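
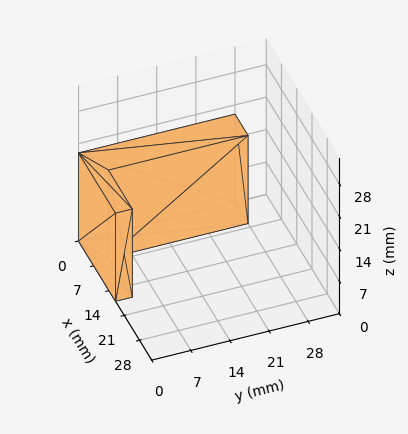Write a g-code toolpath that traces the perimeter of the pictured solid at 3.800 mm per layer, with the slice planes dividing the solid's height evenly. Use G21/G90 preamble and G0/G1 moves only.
Reading the render: the shape is an L-shaped prism: outer 17 × 28 mm, arm thicknesses ≈ 3 mm (horizontal) and 6 mm (vertical), extruded 19 mm in z (dimensions read to the nearest mm from the axis ticks). For the g-code, the solid's height is divided into equal slices at the stated Δz and each level perimeter traced with G1 moves after a G0 lift.

; perimeter-only toolpath
G21 ; units = mm
G90 ; absolute positioning
G28 ; home
; layer 1
G0 Z3.800
G0 X0.000 Y0.000
G1 X17.000 Y0.000
G1 X17.000 Y3.000
G1 X6.000 Y3.000
G1 X6.000 Y28.000
G1 X0.000 Y28.000
G1 X0.000 Y0.000
; layer 2
G0 Z7.600
G0 X0.000 Y0.000
G1 X17.000 Y0.000
G1 X17.000 Y3.000
G1 X6.000 Y3.000
G1 X6.000 Y28.000
G1 X0.000 Y28.000
G1 X0.000 Y0.000
; layer 3
G0 Z11.400
G0 X0.000 Y0.000
G1 X17.000 Y0.000
G1 X17.000 Y3.000
G1 X6.000 Y3.000
G1 X6.000 Y28.000
G1 X0.000 Y28.000
G1 X0.000 Y0.000
; layer 4
G0 Z15.200
G0 X0.000 Y0.000
G1 X17.000 Y0.000
G1 X17.000 Y3.000
G1 X6.000 Y3.000
G1 X6.000 Y28.000
G1 X0.000 Y28.000
G1 X0.000 Y0.000
; layer 5
G0 Z19.000
G0 X0.000 Y0.000
G1 X17.000 Y0.000
G1 X17.000 Y3.000
G1 X6.000 Y3.000
G1 X6.000 Y28.000
G1 X0.000 Y28.000
G1 X0.000 Y0.000
M2 ; end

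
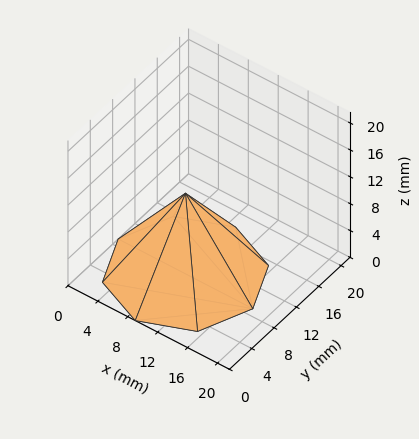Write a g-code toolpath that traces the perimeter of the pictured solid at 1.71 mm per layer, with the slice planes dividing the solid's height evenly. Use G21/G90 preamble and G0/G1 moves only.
Reading the render: the shape is a regular 8-sided pyramid, base circumscribed radius ≈ 9 mm, apex at z ≈ 12 mm (dimensions read to the nearest mm from the axis ticks). For the g-code, the solid's height is divided into equal slices at the stated Δz and each level perimeter traced with G1 moves after a G0 lift.

; perimeter-only toolpath
G21 ; units = mm
G90 ; absolute positioning
G28 ; home
; layer 1
G0 Z1.71
G0 X16.71 Y9.00
G1 X14.45 Y14.45
G1 X9.00 Y16.71
G1 X3.55 Y14.45
G1 X1.29 Y9.00
G1 X3.55 Y3.55
G1 X9.00 Y1.29
G1 X14.45 Y3.55
G1 X16.71 Y9.00
; layer 2
G0 Z3.43
G0 X15.43 Y9.00
G1 X13.54 Y13.54
G1 X9.00 Y15.43
G1 X4.46 Y13.54
G1 X2.57 Y9.00
G1 X4.46 Y4.46
G1 X9.00 Y2.57
G1 X13.54 Y4.46
G1 X15.43 Y9.00
; layer 3
G0 Z5.14
G0 X14.14 Y9.00
G1 X12.63 Y12.63
G1 X9.00 Y14.14
G1 X5.37 Y12.63
G1 X3.86 Y9.00
G1 X5.37 Y5.37
G1 X9.00 Y3.86
G1 X12.63 Y5.37
G1 X14.14 Y9.00
; layer 4
G0 Z6.86
G0 X12.86 Y9.00
G1 X11.73 Y11.73
G1 X9.00 Y12.86
G1 X6.27 Y11.73
G1 X5.14 Y9.00
G1 X6.27 Y6.27
G1 X9.00 Y5.14
G1 X11.73 Y6.27
G1 X12.86 Y9.00
; layer 5
G0 Z8.57
G0 X11.57 Y9.00
G1 X10.82 Y10.82
G1 X9.00 Y11.57
G1 X7.18 Y10.82
G1 X6.43 Y9.00
G1 X7.18 Y7.18
G1 X9.00 Y6.43
G1 X10.82 Y7.18
G1 X11.57 Y9.00
; layer 6
G0 Z10.29
G0 X10.29 Y9.00
G1 X9.91 Y9.91
G1 X9.00 Y10.29
G1 X8.09 Y9.91
G1 X7.71 Y9.00
G1 X8.09 Y8.09
G1 X9.00 Y7.71
G1 X9.91 Y8.09
G1 X10.29 Y9.00
M2 ; end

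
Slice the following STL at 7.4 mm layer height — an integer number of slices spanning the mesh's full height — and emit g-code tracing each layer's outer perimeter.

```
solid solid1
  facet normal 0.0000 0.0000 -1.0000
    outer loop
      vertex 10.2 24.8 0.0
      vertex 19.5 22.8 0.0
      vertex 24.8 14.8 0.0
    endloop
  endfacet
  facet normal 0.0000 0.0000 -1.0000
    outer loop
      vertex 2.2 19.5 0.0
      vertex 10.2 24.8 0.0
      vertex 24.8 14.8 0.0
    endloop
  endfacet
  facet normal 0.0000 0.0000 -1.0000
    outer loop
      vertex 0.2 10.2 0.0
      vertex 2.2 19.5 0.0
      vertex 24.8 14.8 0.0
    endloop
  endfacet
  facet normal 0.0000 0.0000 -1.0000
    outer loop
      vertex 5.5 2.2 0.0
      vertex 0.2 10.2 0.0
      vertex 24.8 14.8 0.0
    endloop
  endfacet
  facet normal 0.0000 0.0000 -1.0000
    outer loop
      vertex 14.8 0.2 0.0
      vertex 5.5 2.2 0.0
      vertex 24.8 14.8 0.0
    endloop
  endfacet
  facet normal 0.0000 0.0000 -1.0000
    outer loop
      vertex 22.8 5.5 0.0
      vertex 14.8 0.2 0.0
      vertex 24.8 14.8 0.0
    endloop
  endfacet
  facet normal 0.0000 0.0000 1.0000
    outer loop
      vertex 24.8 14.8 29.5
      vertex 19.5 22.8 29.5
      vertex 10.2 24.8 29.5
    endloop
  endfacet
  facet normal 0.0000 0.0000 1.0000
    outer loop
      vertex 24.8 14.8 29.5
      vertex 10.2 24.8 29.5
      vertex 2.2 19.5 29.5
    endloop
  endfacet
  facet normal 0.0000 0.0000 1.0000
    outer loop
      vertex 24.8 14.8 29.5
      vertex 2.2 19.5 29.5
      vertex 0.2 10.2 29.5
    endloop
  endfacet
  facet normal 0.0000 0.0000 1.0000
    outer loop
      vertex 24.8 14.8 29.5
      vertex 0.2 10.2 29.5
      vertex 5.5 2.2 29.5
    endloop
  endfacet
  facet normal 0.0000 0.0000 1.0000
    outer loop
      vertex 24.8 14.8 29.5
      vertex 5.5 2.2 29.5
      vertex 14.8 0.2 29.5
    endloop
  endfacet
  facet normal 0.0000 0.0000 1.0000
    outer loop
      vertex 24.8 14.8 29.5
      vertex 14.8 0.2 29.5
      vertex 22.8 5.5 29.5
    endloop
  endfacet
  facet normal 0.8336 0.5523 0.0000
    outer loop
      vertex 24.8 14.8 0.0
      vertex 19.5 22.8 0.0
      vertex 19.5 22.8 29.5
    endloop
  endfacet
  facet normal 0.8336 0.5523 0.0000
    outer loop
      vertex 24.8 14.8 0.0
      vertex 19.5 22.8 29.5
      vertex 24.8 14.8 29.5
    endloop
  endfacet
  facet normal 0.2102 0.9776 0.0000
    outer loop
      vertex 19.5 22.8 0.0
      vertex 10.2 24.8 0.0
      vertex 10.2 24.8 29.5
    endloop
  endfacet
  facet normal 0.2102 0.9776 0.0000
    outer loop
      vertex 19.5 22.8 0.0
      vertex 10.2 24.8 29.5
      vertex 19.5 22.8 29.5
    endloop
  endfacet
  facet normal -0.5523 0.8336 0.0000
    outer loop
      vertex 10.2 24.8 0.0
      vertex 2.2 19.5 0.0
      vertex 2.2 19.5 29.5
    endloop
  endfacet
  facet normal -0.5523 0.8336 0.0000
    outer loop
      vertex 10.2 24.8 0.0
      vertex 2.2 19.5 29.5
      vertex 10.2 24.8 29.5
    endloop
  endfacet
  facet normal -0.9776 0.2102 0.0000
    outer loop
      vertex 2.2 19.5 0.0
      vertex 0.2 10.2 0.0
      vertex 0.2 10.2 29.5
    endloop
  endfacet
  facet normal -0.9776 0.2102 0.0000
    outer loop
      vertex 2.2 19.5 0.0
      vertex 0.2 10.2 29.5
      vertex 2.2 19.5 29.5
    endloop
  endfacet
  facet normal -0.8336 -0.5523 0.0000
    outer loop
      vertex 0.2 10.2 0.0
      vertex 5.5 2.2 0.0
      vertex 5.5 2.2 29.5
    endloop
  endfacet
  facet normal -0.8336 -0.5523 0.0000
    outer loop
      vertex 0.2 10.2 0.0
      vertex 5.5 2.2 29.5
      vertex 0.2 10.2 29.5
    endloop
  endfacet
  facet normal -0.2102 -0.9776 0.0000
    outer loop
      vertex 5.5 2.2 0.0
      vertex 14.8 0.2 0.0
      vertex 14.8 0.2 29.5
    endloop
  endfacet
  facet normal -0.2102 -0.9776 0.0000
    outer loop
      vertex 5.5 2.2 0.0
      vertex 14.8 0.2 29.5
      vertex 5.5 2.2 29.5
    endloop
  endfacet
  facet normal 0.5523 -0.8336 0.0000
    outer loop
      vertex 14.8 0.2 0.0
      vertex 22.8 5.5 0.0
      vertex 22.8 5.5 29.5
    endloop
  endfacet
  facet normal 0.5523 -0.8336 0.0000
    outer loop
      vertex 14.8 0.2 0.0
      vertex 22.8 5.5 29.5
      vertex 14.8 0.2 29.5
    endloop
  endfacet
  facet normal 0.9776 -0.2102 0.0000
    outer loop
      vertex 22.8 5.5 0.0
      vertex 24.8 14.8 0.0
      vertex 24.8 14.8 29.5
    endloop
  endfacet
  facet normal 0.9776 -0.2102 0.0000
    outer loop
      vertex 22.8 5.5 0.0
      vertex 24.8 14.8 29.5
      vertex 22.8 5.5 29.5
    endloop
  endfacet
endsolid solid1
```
; perimeter-only toolpath
G21 ; units = mm
G90 ; absolute positioning
G28 ; home
; layer 1
G0 Z7.4
G0 X24.8 Y14.8
G1 X19.5 Y22.8
G1 X10.2 Y24.8
G1 X2.2 Y19.5
G1 X0.2 Y10.2
G1 X5.5 Y2.2
G1 X14.8 Y0.2
G1 X22.8 Y5.5
G1 X24.8 Y14.8
; layer 2
G0 Z14.8
G0 X24.8 Y14.8
G1 X19.5 Y22.8
G1 X10.2 Y24.8
G1 X2.2 Y19.5
G1 X0.2 Y10.2
G1 X5.5 Y2.2
G1 X14.8 Y0.2
G1 X22.8 Y5.5
G1 X24.8 Y14.8
; layer 3
G0 Z22.1
G0 X24.8 Y14.8
G1 X19.5 Y22.8
G1 X10.2 Y24.8
G1 X2.2 Y19.5
G1 X0.2 Y10.2
G1 X5.5 Y2.2
G1 X14.8 Y0.2
G1 X22.8 Y5.5
G1 X24.8 Y14.8
; layer 4
G0 Z29.5
G0 X24.8 Y14.8
G1 X19.5 Y22.8
G1 X10.2 Y24.8
G1 X2.2 Y19.5
G1 X0.2 Y10.2
G1 X5.5 Y2.2
G1 X14.8 Y0.2
G1 X22.8 Y5.5
G1 X24.8 Y14.8
M2 ; end

The solid is a regular 8-sided prism (a cylinder approximated with 8 flat sides), circumscribed radius ≈ 12.5 mm, height ≈ 29.5 mm. Slicing at Δz = 7.4 mm — 4 equal slices spanning the solid's height, so layer i sits at z = i·h/4 — gives 4 non-empty perimeters. Each is a 8-segment closed polygon; G0 lifts to the layer z and rapids to the start vertex, then G1 traces the edges.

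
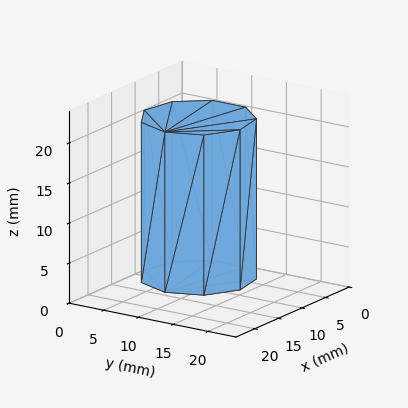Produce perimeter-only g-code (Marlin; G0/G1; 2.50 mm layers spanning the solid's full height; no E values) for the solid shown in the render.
Reading the render: the shape is a regular 9-sided prism (a cylinder approximated with 9 flat sides), circumscribed radius ≈ 7 mm, height ≈ 20 mm (dimensions read to the nearest mm from the axis ticks). For the g-code, the solid's height is divided into equal slices at the stated Δz and each level perimeter traced with G1 moves after a G0 lift.

; perimeter-only toolpath
G21 ; units = mm
G90 ; absolute positioning
G28 ; home
; layer 1
G0 Z2.50
G0 X14.00 Y7.00
G1 X12.36 Y11.50
G1 X8.22 Y13.89
G1 X3.50 Y13.06
G1 X0.42 Y9.39
G1 X0.42 Y4.61
G1 X3.50 Y0.94
G1 X8.22 Y0.11
G1 X12.36 Y2.50
G1 X14.00 Y7.00
; layer 2
G0 Z5.00
G0 X14.00 Y7.00
G1 X12.36 Y11.50
G1 X8.22 Y13.89
G1 X3.50 Y13.06
G1 X0.42 Y9.39
G1 X0.42 Y4.61
G1 X3.50 Y0.94
G1 X8.22 Y0.11
G1 X12.36 Y2.50
G1 X14.00 Y7.00
; layer 3
G0 Z7.50
G0 X14.00 Y7.00
G1 X12.36 Y11.50
G1 X8.22 Y13.89
G1 X3.50 Y13.06
G1 X0.42 Y9.39
G1 X0.42 Y4.61
G1 X3.50 Y0.94
G1 X8.22 Y0.11
G1 X12.36 Y2.50
G1 X14.00 Y7.00
; layer 4
G0 Z10.00
G0 X14.00 Y7.00
G1 X12.36 Y11.50
G1 X8.22 Y13.89
G1 X3.50 Y13.06
G1 X0.42 Y9.39
G1 X0.42 Y4.61
G1 X3.50 Y0.94
G1 X8.22 Y0.11
G1 X12.36 Y2.50
G1 X14.00 Y7.00
; layer 5
G0 Z12.50
G0 X14.00 Y7.00
G1 X12.36 Y11.50
G1 X8.22 Y13.89
G1 X3.50 Y13.06
G1 X0.42 Y9.39
G1 X0.42 Y4.61
G1 X3.50 Y0.94
G1 X8.22 Y0.11
G1 X12.36 Y2.50
G1 X14.00 Y7.00
; layer 6
G0 Z15.00
G0 X14.00 Y7.00
G1 X12.36 Y11.50
G1 X8.22 Y13.89
G1 X3.50 Y13.06
G1 X0.42 Y9.39
G1 X0.42 Y4.61
G1 X3.50 Y0.94
G1 X8.22 Y0.11
G1 X12.36 Y2.50
G1 X14.00 Y7.00
; layer 7
G0 Z17.50
G0 X14.00 Y7.00
G1 X12.36 Y11.50
G1 X8.22 Y13.89
G1 X3.50 Y13.06
G1 X0.42 Y9.39
G1 X0.42 Y4.61
G1 X3.50 Y0.94
G1 X8.22 Y0.11
G1 X12.36 Y2.50
G1 X14.00 Y7.00
; layer 8
G0 Z20.00
G0 X14.00 Y7.00
G1 X12.36 Y11.50
G1 X8.22 Y13.89
G1 X3.50 Y13.06
G1 X0.42 Y9.39
G1 X0.42 Y4.61
G1 X3.50 Y0.94
G1 X8.22 Y0.11
G1 X12.36 Y2.50
G1 X14.00 Y7.00
M2 ; end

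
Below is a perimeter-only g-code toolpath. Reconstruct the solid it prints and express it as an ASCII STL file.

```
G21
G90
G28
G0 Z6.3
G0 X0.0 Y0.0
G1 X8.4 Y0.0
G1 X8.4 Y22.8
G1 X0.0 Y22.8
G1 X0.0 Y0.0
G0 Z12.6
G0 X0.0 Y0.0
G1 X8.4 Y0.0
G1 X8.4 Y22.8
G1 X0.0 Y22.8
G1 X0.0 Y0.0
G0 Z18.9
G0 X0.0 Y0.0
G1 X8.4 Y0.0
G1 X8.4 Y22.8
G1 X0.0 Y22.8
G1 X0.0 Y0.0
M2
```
solid part
  facet normal 0.0000 0.0000 -1.0000
    outer loop
      vertex 8.4 22.8 0.0
      vertex 8.4 0.0 0.0
      vertex 0.0 0.0 0.0
    endloop
  endfacet
  facet normal 0.0000 0.0000 -1.0000
    outer loop
      vertex 0.0 22.8 0.0
      vertex 8.4 22.8 0.0
      vertex 0.0 0.0 0.0
    endloop
  endfacet
  facet normal 0.0000 0.0000 1.0000
    outer loop
      vertex 0.0 0.0 18.9
      vertex 8.4 0.0 18.9
      vertex 8.4 22.8 18.9
    endloop
  endfacet
  facet normal 0.0000 0.0000 1.0000
    outer loop
      vertex 0.0 0.0 18.9
      vertex 8.4 22.8 18.9
      vertex 0.0 22.8 18.9
    endloop
  endfacet
  facet normal 0.0000 -1.0000 0.0000
    outer loop
      vertex 0.0 0.0 0.0
      vertex 8.4 0.0 0.0
      vertex 8.4 0.0 18.9
    endloop
  endfacet
  facet normal 0.0000 -1.0000 0.0000
    outer loop
      vertex 0.0 0.0 0.0
      vertex 8.4 0.0 18.9
      vertex 0.0 0.0 18.9
    endloop
  endfacet
  facet normal 0.0000 1.0000 0.0000
    outer loop
      vertex 8.4 22.8 18.9
      vertex 8.4 22.8 0.0
      vertex 0.0 22.8 0.0
    endloop
  endfacet
  facet normal 0.0000 1.0000 0.0000
    outer loop
      vertex 0.0 22.8 18.9
      vertex 8.4 22.8 18.9
      vertex 0.0 22.8 0.0
    endloop
  endfacet
  facet normal -1.0000 0.0000 0.0000
    outer loop
      vertex 0.0 22.8 18.9
      vertex 0.0 22.8 0.0
      vertex 0.0 0.0 0.0
    endloop
  endfacet
  facet normal -1.0000 0.0000 0.0000
    outer loop
      vertex 0.0 0.0 18.9
      vertex 0.0 22.8 18.9
      vertex 0.0 0.0 0.0
    endloop
  endfacet
  facet normal 1.0000 0.0000 0.0000
    outer loop
      vertex 8.4 0.0 0.0
      vertex 8.4 22.8 0.0
      vertex 8.4 22.8 18.9
    endloop
  endfacet
  facet normal 1.0000 0.0000 0.0000
    outer loop
      vertex 8.4 0.0 0.0
      vertex 8.4 22.8 18.9
      vertex 8.4 0.0 18.9
    endloop
  endfacet
endsolid part

The G0 Z moves step by Δz≈6.3 mm. Every layer's G1 loop is the same polygon, so the solid is a straight extrusion of it from z=0 to z≈18.9. Closing with flat bottom and top caps and triangulating gives 12 facets — a rectangular box, roughly 8.4 × 22.8 mm footprint and 18.9 mm tall.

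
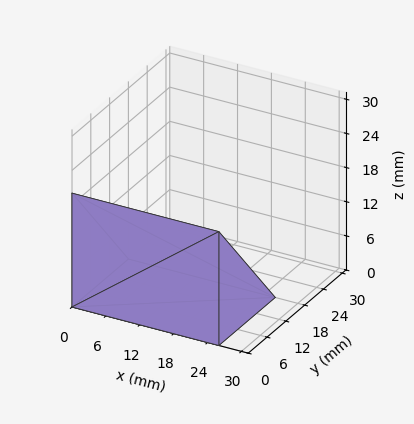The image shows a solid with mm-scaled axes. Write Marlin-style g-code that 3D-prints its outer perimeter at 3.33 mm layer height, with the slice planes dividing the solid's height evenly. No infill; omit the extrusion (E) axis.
Reading the render: the shape is a wedge (ramp): 26 × 18 mm base, rising to 20 mm along the y=0 edge and sloping linearly to z=0 at y=18 (dimensions read to the nearest mm from the axis ticks). For the g-code, the solid's height is divided into equal slices at the stated Δz and each level perimeter traced with G1 moves after a G0 lift.

; perimeter-only toolpath
G21 ; units = mm
G90 ; absolute positioning
G28 ; home
; layer 1
G0 Z3.33
G0 X0.00 Y0.00
G1 X26.00 Y0.00
G1 X26.00 Y15.00
G1 X0.00 Y15.00
G1 X0.00 Y0.00
; layer 2
G0 Z6.67
G0 X0.00 Y0.00
G1 X26.00 Y0.00
G1 X26.00 Y12.00
G1 X0.00 Y12.00
G1 X0.00 Y0.00
; layer 3
G0 Z10.00
G0 X0.00 Y0.00
G1 X26.00 Y0.00
G1 X26.00 Y9.00
G1 X0.00 Y9.00
G1 X0.00 Y0.00
; layer 4
G0 Z13.33
G0 X0.00 Y0.00
G1 X26.00 Y0.00
G1 X26.00 Y6.00
G1 X0.00 Y6.00
G1 X0.00 Y0.00
; layer 5
G0 Z16.67
G0 X0.00 Y0.00
G1 X26.00 Y0.00
G1 X26.00 Y3.00
G1 X0.00 Y3.00
G1 X0.00 Y0.00
M2 ; end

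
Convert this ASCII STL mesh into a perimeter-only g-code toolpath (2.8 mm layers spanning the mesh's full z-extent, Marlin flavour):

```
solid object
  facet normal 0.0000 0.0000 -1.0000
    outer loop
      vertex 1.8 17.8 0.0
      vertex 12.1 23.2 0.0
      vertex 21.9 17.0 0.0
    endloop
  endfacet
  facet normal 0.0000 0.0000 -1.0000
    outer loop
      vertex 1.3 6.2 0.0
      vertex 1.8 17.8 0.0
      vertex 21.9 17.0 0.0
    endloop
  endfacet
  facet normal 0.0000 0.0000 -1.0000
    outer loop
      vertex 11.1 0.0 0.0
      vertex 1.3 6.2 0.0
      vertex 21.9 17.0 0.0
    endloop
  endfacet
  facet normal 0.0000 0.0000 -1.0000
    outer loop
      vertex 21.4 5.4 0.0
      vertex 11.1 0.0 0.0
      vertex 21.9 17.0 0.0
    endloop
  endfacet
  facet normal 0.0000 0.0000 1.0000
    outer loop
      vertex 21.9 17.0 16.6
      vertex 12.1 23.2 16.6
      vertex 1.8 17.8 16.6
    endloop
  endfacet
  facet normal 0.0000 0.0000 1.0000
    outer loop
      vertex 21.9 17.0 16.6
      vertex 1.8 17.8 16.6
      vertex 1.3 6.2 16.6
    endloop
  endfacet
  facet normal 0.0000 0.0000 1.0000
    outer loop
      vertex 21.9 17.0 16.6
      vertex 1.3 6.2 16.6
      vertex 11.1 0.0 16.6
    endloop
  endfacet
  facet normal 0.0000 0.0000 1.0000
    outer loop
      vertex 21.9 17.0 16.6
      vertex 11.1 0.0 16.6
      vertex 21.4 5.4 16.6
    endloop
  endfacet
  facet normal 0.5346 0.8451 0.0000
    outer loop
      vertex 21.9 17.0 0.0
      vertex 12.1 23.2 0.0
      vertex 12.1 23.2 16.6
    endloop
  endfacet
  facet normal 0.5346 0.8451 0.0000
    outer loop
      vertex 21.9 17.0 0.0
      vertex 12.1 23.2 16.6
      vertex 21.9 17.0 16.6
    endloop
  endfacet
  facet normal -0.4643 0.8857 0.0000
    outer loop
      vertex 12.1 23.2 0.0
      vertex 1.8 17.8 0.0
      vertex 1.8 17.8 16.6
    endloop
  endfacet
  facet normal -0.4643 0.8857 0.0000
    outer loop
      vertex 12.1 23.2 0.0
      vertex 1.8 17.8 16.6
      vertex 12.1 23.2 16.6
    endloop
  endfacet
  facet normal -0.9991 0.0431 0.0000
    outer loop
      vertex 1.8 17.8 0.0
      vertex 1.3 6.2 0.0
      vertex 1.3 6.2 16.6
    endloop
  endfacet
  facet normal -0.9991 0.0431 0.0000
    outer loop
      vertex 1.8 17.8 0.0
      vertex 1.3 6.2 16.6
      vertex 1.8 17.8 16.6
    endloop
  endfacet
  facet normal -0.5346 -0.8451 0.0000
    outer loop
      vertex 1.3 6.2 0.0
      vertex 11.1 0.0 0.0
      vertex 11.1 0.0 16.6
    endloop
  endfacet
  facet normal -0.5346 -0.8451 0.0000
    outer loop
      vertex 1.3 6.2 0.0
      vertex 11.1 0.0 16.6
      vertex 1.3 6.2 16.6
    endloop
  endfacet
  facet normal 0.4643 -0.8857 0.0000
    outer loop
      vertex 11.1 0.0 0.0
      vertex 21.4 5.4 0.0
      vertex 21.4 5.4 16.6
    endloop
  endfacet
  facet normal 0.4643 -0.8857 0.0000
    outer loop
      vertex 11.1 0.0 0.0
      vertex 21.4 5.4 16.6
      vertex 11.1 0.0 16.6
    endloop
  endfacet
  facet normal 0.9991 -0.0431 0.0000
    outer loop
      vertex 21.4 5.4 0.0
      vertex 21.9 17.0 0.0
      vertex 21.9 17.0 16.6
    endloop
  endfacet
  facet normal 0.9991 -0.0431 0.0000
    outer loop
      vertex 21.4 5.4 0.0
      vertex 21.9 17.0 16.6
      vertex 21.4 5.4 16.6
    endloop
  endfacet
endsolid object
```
; perimeter-only toolpath
G21 ; units = mm
G90 ; absolute positioning
G28 ; home
; layer 1
G0 Z2.8
G0 X21.9 Y17.0
G1 X12.1 Y23.2
G1 X1.8 Y17.8
G1 X1.3 Y6.2
G1 X11.1 Y0.0
G1 X21.4 Y5.4
G1 X21.9 Y17.0
; layer 2
G0 Z5.5
G0 X21.9 Y17.0
G1 X12.1 Y23.2
G1 X1.8 Y17.8
G1 X1.3 Y6.2
G1 X11.1 Y0.0
G1 X21.4 Y5.4
G1 X21.9 Y17.0
; layer 3
G0 Z8.3
G0 X21.9 Y17.0
G1 X12.1 Y23.2
G1 X1.8 Y17.8
G1 X1.3 Y6.2
G1 X11.1 Y0.0
G1 X21.4 Y5.4
G1 X21.9 Y17.0
; layer 4
G0 Z11.1
G0 X21.9 Y17.0
G1 X12.1 Y23.2
G1 X1.8 Y17.8
G1 X1.3 Y6.2
G1 X11.1 Y0.0
G1 X21.4 Y5.4
G1 X21.9 Y17.0
; layer 5
G0 Z13.8
G0 X21.9 Y17.0
G1 X12.1 Y23.2
G1 X1.8 Y17.8
G1 X1.3 Y6.2
G1 X11.1 Y0.0
G1 X21.4 Y5.4
G1 X21.9 Y17.0
; layer 6
G0 Z16.6
G0 X21.9 Y17.0
G1 X12.1 Y23.2
G1 X1.8 Y17.8
G1 X1.3 Y6.2
G1 X11.1 Y0.0
G1 X21.4 Y5.4
G1 X21.9 Y17.0
M2 ; end

The solid is a regular 6-sided prism (a cylinder approximated with 6 flat sides), circumscribed radius ≈ 11.6 mm, height ≈ 16.6 mm. Slicing at Δz = 2.8 mm — 6 equal slices spanning the solid's height, so layer i sits at z = i·h/6 — gives 6 non-empty perimeters. Each is a 6-segment closed polygon; G0 lifts to the layer z and rapids to the start vertex, then G1 traces the edges.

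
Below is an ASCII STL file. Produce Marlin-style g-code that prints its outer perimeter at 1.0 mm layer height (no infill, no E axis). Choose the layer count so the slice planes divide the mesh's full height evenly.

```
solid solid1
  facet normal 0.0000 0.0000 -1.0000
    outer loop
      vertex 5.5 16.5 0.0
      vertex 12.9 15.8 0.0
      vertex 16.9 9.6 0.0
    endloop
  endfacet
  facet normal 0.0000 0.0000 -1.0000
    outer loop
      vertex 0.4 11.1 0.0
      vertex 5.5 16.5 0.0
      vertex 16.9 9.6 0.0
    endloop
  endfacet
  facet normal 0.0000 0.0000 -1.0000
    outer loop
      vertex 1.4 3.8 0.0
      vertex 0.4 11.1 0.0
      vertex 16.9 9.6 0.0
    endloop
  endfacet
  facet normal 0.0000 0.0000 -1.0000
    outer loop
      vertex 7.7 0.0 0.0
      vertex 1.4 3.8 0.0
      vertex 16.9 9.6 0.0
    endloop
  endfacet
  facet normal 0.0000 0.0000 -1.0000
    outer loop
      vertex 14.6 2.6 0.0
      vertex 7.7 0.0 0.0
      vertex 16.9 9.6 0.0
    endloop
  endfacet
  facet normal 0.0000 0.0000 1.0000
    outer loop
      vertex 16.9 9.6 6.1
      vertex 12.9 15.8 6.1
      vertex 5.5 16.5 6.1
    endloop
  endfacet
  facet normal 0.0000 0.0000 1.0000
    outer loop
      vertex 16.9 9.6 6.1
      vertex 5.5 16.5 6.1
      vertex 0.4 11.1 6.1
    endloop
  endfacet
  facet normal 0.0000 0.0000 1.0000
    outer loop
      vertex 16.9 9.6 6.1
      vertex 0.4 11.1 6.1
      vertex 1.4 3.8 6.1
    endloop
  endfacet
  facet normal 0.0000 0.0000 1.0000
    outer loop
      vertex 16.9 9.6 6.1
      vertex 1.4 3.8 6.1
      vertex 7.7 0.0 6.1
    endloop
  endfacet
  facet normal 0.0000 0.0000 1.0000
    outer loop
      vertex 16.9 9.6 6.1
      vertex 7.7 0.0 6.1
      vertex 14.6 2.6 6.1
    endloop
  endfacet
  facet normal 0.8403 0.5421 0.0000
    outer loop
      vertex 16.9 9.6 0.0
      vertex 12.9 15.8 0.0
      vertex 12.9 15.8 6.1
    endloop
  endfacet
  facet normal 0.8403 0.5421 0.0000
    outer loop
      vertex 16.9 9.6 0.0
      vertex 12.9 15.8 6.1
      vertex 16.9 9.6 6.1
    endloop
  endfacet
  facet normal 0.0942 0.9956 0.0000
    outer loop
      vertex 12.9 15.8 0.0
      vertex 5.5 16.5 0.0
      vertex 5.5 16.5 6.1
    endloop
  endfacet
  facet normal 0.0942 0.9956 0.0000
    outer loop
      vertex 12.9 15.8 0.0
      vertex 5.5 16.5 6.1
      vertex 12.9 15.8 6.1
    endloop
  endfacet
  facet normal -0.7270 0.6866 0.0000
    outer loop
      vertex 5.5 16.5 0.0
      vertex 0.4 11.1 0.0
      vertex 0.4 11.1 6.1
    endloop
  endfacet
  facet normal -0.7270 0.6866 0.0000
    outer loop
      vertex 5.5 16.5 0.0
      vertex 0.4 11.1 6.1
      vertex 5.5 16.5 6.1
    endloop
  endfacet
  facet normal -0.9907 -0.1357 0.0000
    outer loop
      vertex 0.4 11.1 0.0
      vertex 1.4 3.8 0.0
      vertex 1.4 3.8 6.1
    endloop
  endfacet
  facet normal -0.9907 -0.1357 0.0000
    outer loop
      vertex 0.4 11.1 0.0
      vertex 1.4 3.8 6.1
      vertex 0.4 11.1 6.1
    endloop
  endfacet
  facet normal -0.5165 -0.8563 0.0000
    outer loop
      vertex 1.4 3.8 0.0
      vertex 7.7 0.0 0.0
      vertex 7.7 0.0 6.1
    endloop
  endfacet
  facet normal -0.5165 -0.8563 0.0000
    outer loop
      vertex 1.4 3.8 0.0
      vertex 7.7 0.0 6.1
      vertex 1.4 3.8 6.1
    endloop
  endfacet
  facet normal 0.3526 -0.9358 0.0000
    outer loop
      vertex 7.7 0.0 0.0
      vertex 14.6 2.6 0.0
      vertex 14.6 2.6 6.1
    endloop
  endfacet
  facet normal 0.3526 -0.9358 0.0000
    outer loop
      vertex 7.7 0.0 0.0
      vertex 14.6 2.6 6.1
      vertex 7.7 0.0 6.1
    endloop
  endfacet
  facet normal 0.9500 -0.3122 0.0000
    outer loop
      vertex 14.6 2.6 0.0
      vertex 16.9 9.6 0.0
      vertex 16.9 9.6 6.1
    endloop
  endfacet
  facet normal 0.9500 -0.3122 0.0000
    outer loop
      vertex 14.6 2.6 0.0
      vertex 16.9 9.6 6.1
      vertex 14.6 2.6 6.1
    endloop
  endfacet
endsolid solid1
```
; perimeter-only toolpath
G21 ; units = mm
G90 ; absolute positioning
G28 ; home
; layer 1
G0 Z1.0
G0 X16.9 Y9.6
G1 X12.9 Y15.8
G1 X5.5 Y16.5
G1 X0.4 Y11.1
G1 X1.4 Y3.8
G1 X7.7 Y0.0
G1 X14.6 Y2.6
G1 X16.9 Y9.6
; layer 2
G0 Z2.0
G0 X16.9 Y9.6
G1 X12.9 Y15.8
G1 X5.5 Y16.5
G1 X0.4 Y11.1
G1 X1.4 Y3.8
G1 X7.7 Y0.0
G1 X14.6 Y2.6
G1 X16.9 Y9.6
; layer 3
G0 Z3.0
G0 X16.9 Y9.6
G1 X12.9 Y15.8
G1 X5.5 Y16.5
G1 X0.4 Y11.1
G1 X1.4 Y3.8
G1 X7.7 Y0.0
G1 X14.6 Y2.6
G1 X16.9 Y9.6
; layer 4
G0 Z4.1
G0 X16.9 Y9.6
G1 X12.9 Y15.8
G1 X5.5 Y16.5
G1 X0.4 Y11.1
G1 X1.4 Y3.8
G1 X7.7 Y0.0
G1 X14.6 Y2.6
G1 X16.9 Y9.6
; layer 5
G0 Z5.1
G0 X16.9 Y9.6
G1 X12.9 Y15.8
G1 X5.5 Y16.5
G1 X0.4 Y11.1
G1 X1.4 Y3.8
G1 X7.7 Y0.0
G1 X14.6 Y2.6
G1 X16.9 Y9.6
; layer 6
G0 Z6.1
G0 X16.9 Y9.6
G1 X12.9 Y15.8
G1 X5.5 Y16.5
G1 X0.4 Y11.1
G1 X1.4 Y3.8
G1 X7.7 Y0.0
G1 X14.6 Y2.6
G1 X16.9 Y9.6
M2 ; end

The solid is a regular 7-sided prism (a cylinder approximated with 7 flat sides), circumscribed radius ≈ 8.5 mm, height ≈ 6.1 mm. Slicing at Δz = 1.0 mm — 6 equal slices spanning the solid's height, so layer i sits at z = i·h/6 — gives 6 non-empty perimeters. Each is a 7-segment closed polygon; G0 lifts to the layer z and rapids to the start vertex, then G1 traces the edges.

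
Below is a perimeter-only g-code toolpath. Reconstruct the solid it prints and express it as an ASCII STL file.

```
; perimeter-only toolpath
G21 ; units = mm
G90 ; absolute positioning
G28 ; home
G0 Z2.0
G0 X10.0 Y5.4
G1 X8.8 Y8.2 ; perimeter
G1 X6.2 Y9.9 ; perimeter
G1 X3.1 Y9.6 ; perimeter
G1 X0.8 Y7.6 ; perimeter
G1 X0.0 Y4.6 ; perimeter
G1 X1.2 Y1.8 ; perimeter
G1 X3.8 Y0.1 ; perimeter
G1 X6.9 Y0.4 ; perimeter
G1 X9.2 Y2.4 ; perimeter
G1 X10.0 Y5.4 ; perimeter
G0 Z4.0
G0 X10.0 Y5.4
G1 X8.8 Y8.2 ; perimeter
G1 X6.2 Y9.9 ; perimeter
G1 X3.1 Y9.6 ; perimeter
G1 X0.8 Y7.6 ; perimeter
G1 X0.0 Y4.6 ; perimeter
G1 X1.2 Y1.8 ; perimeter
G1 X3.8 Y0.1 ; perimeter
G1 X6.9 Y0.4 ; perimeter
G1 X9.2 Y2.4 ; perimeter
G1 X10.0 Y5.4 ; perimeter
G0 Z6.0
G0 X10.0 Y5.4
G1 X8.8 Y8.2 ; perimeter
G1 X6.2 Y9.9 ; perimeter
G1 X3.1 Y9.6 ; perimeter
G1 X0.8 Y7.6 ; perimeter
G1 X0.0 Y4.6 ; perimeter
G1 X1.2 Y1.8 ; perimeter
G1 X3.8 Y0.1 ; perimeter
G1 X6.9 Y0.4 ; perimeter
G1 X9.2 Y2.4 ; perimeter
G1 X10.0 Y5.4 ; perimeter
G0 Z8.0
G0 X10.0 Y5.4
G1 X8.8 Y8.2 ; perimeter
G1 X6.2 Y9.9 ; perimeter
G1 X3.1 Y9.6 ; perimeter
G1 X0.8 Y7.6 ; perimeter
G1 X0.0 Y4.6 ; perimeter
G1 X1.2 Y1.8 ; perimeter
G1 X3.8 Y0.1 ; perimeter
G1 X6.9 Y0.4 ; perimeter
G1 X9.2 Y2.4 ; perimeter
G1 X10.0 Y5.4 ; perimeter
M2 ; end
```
solid part
  facet normal 0.0000 0.0000 -1.0000
    outer loop
      vertex 6.2 9.9 0.0
      vertex 8.8 8.2 0.0
      vertex 10.0 5.4 0.0
    endloop
  endfacet
  facet normal 0.0000 0.0000 -1.0000
    outer loop
      vertex 3.1 9.6 0.0
      vertex 6.2 9.9 0.0
      vertex 10.0 5.4 0.0
    endloop
  endfacet
  facet normal 0.0000 0.0000 -1.0000
    outer loop
      vertex 0.8 7.6 0.0
      vertex 3.1 9.6 0.0
      vertex 10.0 5.4 0.0
    endloop
  endfacet
  facet normal 0.0000 0.0000 -1.0000
    outer loop
      vertex 0.0 4.6 0.0
      vertex 0.8 7.6 0.0
      vertex 10.0 5.4 0.0
    endloop
  endfacet
  facet normal 0.0000 0.0000 -1.0000
    outer loop
      vertex 1.2 1.8 0.0
      vertex 0.0 4.6 0.0
      vertex 10.0 5.4 0.0
    endloop
  endfacet
  facet normal 0.0000 0.0000 -1.0000
    outer loop
      vertex 3.8 0.1 0.0
      vertex 1.2 1.8 0.0
      vertex 10.0 5.4 0.0
    endloop
  endfacet
  facet normal 0.0000 0.0000 -1.0000
    outer loop
      vertex 6.9 0.4 0.0
      vertex 3.8 0.1 0.0
      vertex 10.0 5.4 0.0
    endloop
  endfacet
  facet normal 0.0000 0.0000 -1.0000
    outer loop
      vertex 9.2 2.4 0.0
      vertex 6.9 0.4 0.0
      vertex 10.0 5.4 0.0
    endloop
  endfacet
  facet normal 0.0000 0.0000 1.0000
    outer loop
      vertex 10.0 5.4 8.0
      vertex 8.8 8.2 8.0
      vertex 6.2 9.9 8.0
    endloop
  endfacet
  facet normal 0.0000 0.0000 1.0000
    outer loop
      vertex 10.0 5.4 8.0
      vertex 6.2 9.9 8.0
      vertex 3.1 9.6 8.0
    endloop
  endfacet
  facet normal 0.0000 0.0000 1.0000
    outer loop
      vertex 10.0 5.4 8.0
      vertex 3.1 9.6 8.0
      vertex 0.8 7.6 8.0
    endloop
  endfacet
  facet normal 0.0000 0.0000 1.0000
    outer loop
      vertex 10.0 5.4 8.0
      vertex 0.8 7.6 8.0
      vertex 0.0 4.6 8.0
    endloop
  endfacet
  facet normal 0.0000 0.0000 1.0000
    outer loop
      vertex 10.0 5.4 8.0
      vertex 0.0 4.6 8.0
      vertex 1.2 1.8 8.0
    endloop
  endfacet
  facet normal 0.0000 0.0000 1.0000
    outer loop
      vertex 10.0 5.4 8.0
      vertex 1.2 1.8 8.0
      vertex 3.8 0.1 8.0
    endloop
  endfacet
  facet normal 0.0000 0.0000 1.0000
    outer loop
      vertex 10.0 5.4 8.0
      vertex 3.8 0.1 8.0
      vertex 6.9 0.4 8.0
    endloop
  endfacet
  facet normal 0.0000 0.0000 1.0000
    outer loop
      vertex 10.0 5.4 8.0
      vertex 6.9 0.4 8.0
      vertex 9.2 2.4 8.0
    endloop
  endfacet
  facet normal 0.9191 0.3939 0.0000
    outer loop
      vertex 10.0 5.4 0.0
      vertex 8.8 8.2 0.0
      vertex 8.8 8.2 8.0
    endloop
  endfacet
  facet normal 0.9191 0.3939 0.0000
    outer loop
      vertex 10.0 5.4 0.0
      vertex 8.8 8.2 8.0
      vertex 10.0 5.4 8.0
    endloop
  endfacet
  facet normal 0.5472 0.8370 0.0000
    outer loop
      vertex 8.8 8.2 0.0
      vertex 6.2 9.9 0.0
      vertex 6.2 9.9 8.0
    endloop
  endfacet
  facet normal 0.5472 0.8370 0.0000
    outer loop
      vertex 8.8 8.2 0.0
      vertex 6.2 9.9 8.0
      vertex 8.8 8.2 8.0
    endloop
  endfacet
  facet normal -0.0963 0.9954 0.0000
    outer loop
      vertex 6.2 9.9 0.0
      vertex 3.1 9.6 0.0
      vertex 3.1 9.6 8.0
    endloop
  endfacet
  facet normal -0.0963 0.9954 0.0000
    outer loop
      vertex 6.2 9.9 0.0
      vertex 3.1 9.6 8.0
      vertex 6.2 9.9 8.0
    endloop
  endfacet
  facet normal -0.6562 0.7546 0.0000
    outer loop
      vertex 3.1 9.6 0.0
      vertex 0.8 7.6 0.0
      vertex 0.8 7.6 8.0
    endloop
  endfacet
  facet normal -0.6562 0.7546 0.0000
    outer loop
      vertex 3.1 9.6 0.0
      vertex 0.8 7.6 8.0
      vertex 3.1 9.6 8.0
    endloop
  endfacet
  facet normal -0.9662 0.2577 0.0000
    outer loop
      vertex 0.8 7.6 0.0
      vertex 0.0 4.6 0.0
      vertex 0.0 4.6 8.0
    endloop
  endfacet
  facet normal -0.9662 0.2577 0.0000
    outer loop
      vertex 0.8 7.6 0.0
      vertex 0.0 4.6 8.0
      vertex 0.8 7.6 8.0
    endloop
  endfacet
  facet normal -0.9191 -0.3939 0.0000
    outer loop
      vertex 0.0 4.6 0.0
      vertex 1.2 1.8 0.0
      vertex 1.2 1.8 8.0
    endloop
  endfacet
  facet normal -0.9191 -0.3939 0.0000
    outer loop
      vertex 0.0 4.6 0.0
      vertex 1.2 1.8 8.0
      vertex 0.0 4.6 8.0
    endloop
  endfacet
  facet normal -0.5472 -0.8370 0.0000
    outer loop
      vertex 1.2 1.8 0.0
      vertex 3.8 0.1 0.0
      vertex 3.8 0.1 8.0
    endloop
  endfacet
  facet normal -0.5472 -0.8370 0.0000
    outer loop
      vertex 1.2 1.8 0.0
      vertex 3.8 0.1 8.0
      vertex 1.2 1.8 8.0
    endloop
  endfacet
  facet normal 0.0963 -0.9954 0.0000
    outer loop
      vertex 3.8 0.1 0.0
      vertex 6.9 0.4 0.0
      vertex 6.9 0.4 8.0
    endloop
  endfacet
  facet normal 0.0963 -0.9954 0.0000
    outer loop
      vertex 3.8 0.1 0.0
      vertex 6.9 0.4 8.0
      vertex 3.8 0.1 8.0
    endloop
  endfacet
  facet normal 0.6562 -0.7546 0.0000
    outer loop
      vertex 6.9 0.4 0.0
      vertex 9.2 2.4 0.0
      vertex 9.2 2.4 8.0
    endloop
  endfacet
  facet normal 0.6562 -0.7546 0.0000
    outer loop
      vertex 6.9 0.4 0.0
      vertex 9.2 2.4 8.0
      vertex 6.9 0.4 8.0
    endloop
  endfacet
  facet normal 0.9662 -0.2577 0.0000
    outer loop
      vertex 9.2 2.4 0.0
      vertex 10.0 5.4 0.0
      vertex 10.0 5.4 8.0
    endloop
  endfacet
  facet normal 0.9662 -0.2577 0.0000
    outer loop
      vertex 9.2 2.4 0.0
      vertex 10.0 5.4 8.0
      vertex 9.2 2.4 8.0
    endloop
  endfacet
endsolid part

The G0 Z moves step by Δz≈2.0 mm. Every layer's G1 loop is the same polygon, so the solid is a straight extrusion of it from z=0 to z≈8. Closing with flat bottom and top caps and triangulating gives 36 facets — a regular 10-sided prism (a cylinder approximated with 10 flat sides), circumscribed radius ≈ 5 mm, height ≈ 8 mm.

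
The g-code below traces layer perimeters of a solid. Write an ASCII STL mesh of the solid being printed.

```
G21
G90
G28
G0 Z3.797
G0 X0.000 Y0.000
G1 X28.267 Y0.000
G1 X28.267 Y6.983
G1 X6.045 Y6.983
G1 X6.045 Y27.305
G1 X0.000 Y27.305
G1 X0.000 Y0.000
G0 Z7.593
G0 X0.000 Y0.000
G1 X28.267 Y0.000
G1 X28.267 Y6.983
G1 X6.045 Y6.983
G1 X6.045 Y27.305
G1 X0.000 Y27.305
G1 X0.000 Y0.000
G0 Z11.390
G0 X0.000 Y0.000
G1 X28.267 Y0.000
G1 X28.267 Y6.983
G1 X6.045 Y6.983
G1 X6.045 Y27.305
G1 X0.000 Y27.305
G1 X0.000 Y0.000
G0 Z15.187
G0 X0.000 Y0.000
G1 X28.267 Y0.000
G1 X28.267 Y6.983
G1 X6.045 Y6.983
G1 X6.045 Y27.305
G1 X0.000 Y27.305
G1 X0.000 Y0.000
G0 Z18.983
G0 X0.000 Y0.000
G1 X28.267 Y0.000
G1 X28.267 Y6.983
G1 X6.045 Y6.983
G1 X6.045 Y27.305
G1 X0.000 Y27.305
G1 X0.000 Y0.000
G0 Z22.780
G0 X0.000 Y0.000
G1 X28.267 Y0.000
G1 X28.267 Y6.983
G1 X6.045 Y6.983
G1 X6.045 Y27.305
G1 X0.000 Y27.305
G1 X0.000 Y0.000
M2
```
solid part
  facet normal 0.0000 0.0000 -1.0000
    outer loop
      vertex 28.267 6.983 0.000
      vertex 28.267 0.000 0.000
      vertex 0.000 0.000 0.000
    endloop
  endfacet
  facet normal 0.0000 0.0000 -1.0000
    outer loop
      vertex 6.045 6.983 0.000
      vertex 28.267 6.983 0.000
      vertex 0.000 0.000 0.000
    endloop
  endfacet
  facet normal 0.0000 0.0000 -1.0000
    outer loop
      vertex 6.045 27.305 0.000
      vertex 6.045 6.983 0.000
      vertex 0.000 0.000 0.000
    endloop
  endfacet
  facet normal 0.0000 0.0000 -1.0000
    outer loop
      vertex 0.000 27.305 0.000
      vertex 6.045 27.305 0.000
      vertex 0.000 0.000 0.000
    endloop
  endfacet
  facet normal 0.0000 0.0000 1.0000
    outer loop
      vertex 0.000 0.000 22.780
      vertex 28.267 0.000 22.780
      vertex 28.267 6.983 22.780
    endloop
  endfacet
  facet normal 0.0000 0.0000 1.0000
    outer loop
      vertex 0.000 0.000 22.780
      vertex 28.267 6.983 22.780
      vertex 6.045 6.983 22.780
    endloop
  endfacet
  facet normal 0.0000 0.0000 1.0000
    outer loop
      vertex 0.000 0.000 22.780
      vertex 6.045 6.983 22.780
      vertex 6.045 27.305 22.780
    endloop
  endfacet
  facet normal 0.0000 0.0000 1.0000
    outer loop
      vertex 0.000 0.000 22.780
      vertex 6.045 27.305 22.780
      vertex 0.000 27.305 22.780
    endloop
  endfacet
  facet normal 0.0000 -1.0000 0.0000
    outer loop
      vertex 0.000 0.000 0.000
      vertex 28.267 0.000 0.000
      vertex 28.267 0.000 22.780
    endloop
  endfacet
  facet normal 0.0000 -1.0000 0.0000
    outer loop
      vertex 0.000 0.000 0.000
      vertex 28.267 0.000 22.780
      vertex 0.000 0.000 22.780
    endloop
  endfacet
  facet normal 1.0000 0.0000 0.0000
    outer loop
      vertex 28.267 0.000 0.000
      vertex 28.267 6.983 0.000
      vertex 28.267 6.983 22.780
    endloop
  endfacet
  facet normal 1.0000 0.0000 0.0000
    outer loop
      vertex 28.267 0.000 0.000
      vertex 28.267 6.983 22.780
      vertex 28.267 0.000 22.780
    endloop
  endfacet
  facet normal 0.0000 1.0000 0.0000
    outer loop
      vertex 28.267 6.983 0.000
      vertex 6.045 6.983 0.000
      vertex 6.045 6.983 22.780
    endloop
  endfacet
  facet normal 0.0000 1.0000 0.0000
    outer loop
      vertex 28.267 6.983 0.000
      vertex 6.045 6.983 22.780
      vertex 28.267 6.983 22.780
    endloop
  endfacet
  facet normal 1.0000 0.0000 0.0000
    outer loop
      vertex 6.045 6.983 0.000
      vertex 6.045 27.305 0.000
      vertex 6.045 27.305 22.780
    endloop
  endfacet
  facet normal 1.0000 0.0000 0.0000
    outer loop
      vertex 6.045 6.983 0.000
      vertex 6.045 27.305 22.780
      vertex 6.045 6.983 22.780
    endloop
  endfacet
  facet normal 0.0000 1.0000 0.0000
    outer loop
      vertex 6.045 27.305 0.000
      vertex 0.000 27.305 0.000
      vertex 0.000 27.305 22.780
    endloop
  endfacet
  facet normal 0.0000 1.0000 0.0000
    outer loop
      vertex 6.045 27.305 0.000
      vertex 0.000 27.305 22.780
      vertex 6.045 27.305 22.780
    endloop
  endfacet
  facet normal -1.0000 0.0000 0.0000
    outer loop
      vertex 0.000 27.305 0.000
      vertex 0.000 0.000 0.000
      vertex 0.000 0.000 22.780
    endloop
  endfacet
  facet normal -1.0000 0.0000 0.0000
    outer loop
      vertex 0.000 27.305 0.000
      vertex 0.000 0.000 22.780
      vertex 0.000 27.305 22.780
    endloop
  endfacet
endsolid part

The G0 Z moves step by Δz≈3.797 mm. Every layer's G1 loop is the same polygon, so the solid is a straight extrusion of it from z=0 to z≈22.8. Closing with flat bottom and top caps and triangulating gives 20 facets — an L-shaped prism: outer 28.3 × 27.3 mm, arm thicknesses ≈ 6.98 mm (horizontal) and 6.04 mm (vertical), extruded 22.8 mm in z.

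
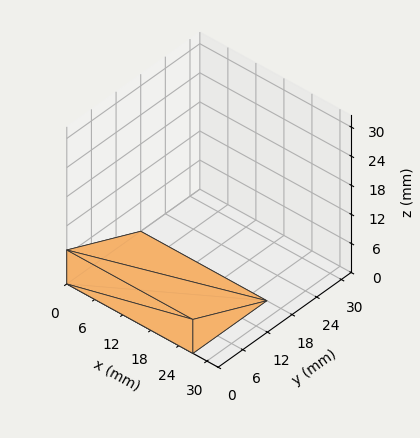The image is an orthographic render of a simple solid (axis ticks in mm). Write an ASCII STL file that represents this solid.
Reading the render: the shape is a wedge (ramp): 27 × 18 mm base, rising to 7 mm along the y=0 edge and sloping linearly to z=0 at y=18 (dimensions read to the nearest mm from the axis ticks). For the STL, each face is triangulated and given an outward normal.

solid part
  facet normal 0.0000 0.0000 -1.0000
    outer loop
      vertex 27.0 18.0 0.0
      vertex 27.0 0.0 0.0
      vertex 0.0 0.0 0.0
    endloop
  endfacet
  facet normal 0.0000 0.0000 -1.0000
    outer loop
      vertex 0.0 18.0 0.0
      vertex 27.0 18.0 0.0
      vertex 0.0 0.0 0.0
    endloop
  endfacet
  facet normal 0.0000 -1.0000 0.0000
    outer loop
      vertex 0.0 0.0 0.0
      vertex 27.0 0.0 0.0
      vertex 27.0 0.0 7.0
    endloop
  endfacet
  facet normal 0.0000 -1.0000 0.0000
    outer loop
      vertex 0.0 0.0 0.0
      vertex 27.0 0.0 7.0
      vertex 0.0 0.0 7.0
    endloop
  endfacet
  facet normal 0.0000 0.3624 0.9320
    outer loop
      vertex 0.0 0.0 7.0
      vertex 27.0 0.0 7.0
      vertex 27.0 18.0 0.0
    endloop
  endfacet
  facet normal 0.0000 0.3624 0.9320
    outer loop
      vertex 0.0 0.0 7.0
      vertex 27.0 18.0 0.0
      vertex 0.0 18.0 0.0
    endloop
  endfacet
  facet normal -1.0000 0.0000 0.0000
    outer loop
      vertex 0.0 0.0 7.0
      vertex 0.0 18.0 0.0
      vertex 0.0 0.0 0.0
    endloop
  endfacet
  facet normal 1.0000 0.0000 0.0000
    outer loop
      vertex 27.0 0.0 0.0
      vertex 27.0 18.0 0.0
      vertex 27.0 0.0 7.0
    endloop
  endfacet
endsolid part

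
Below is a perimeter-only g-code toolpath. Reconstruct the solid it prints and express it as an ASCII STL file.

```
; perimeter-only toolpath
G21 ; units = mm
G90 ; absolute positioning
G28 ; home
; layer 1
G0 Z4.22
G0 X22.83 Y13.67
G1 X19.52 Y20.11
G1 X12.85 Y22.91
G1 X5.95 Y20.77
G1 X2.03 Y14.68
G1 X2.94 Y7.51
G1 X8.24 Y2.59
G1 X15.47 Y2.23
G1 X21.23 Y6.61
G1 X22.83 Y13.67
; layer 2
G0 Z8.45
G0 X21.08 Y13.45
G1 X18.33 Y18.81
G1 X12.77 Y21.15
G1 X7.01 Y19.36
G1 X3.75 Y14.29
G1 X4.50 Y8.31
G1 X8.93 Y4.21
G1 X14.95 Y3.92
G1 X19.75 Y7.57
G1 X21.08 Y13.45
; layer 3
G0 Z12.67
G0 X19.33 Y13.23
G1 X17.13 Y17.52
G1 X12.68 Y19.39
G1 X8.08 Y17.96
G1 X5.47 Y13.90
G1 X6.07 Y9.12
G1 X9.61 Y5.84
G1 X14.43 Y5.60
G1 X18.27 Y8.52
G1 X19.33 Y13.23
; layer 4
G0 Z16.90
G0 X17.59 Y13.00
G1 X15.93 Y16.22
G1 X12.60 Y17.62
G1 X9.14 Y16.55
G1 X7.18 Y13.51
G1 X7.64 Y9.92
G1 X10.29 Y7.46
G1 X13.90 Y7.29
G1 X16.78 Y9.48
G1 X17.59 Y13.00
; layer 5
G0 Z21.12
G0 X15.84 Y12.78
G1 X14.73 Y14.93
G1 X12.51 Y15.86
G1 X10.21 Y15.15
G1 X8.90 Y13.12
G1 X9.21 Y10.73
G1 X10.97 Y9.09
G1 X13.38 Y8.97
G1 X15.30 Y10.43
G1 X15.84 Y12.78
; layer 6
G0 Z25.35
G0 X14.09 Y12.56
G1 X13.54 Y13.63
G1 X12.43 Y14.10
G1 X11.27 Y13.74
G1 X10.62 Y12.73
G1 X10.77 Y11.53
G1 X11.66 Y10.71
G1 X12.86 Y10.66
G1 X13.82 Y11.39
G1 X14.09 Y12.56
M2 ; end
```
solid part
  facet normal 0.0000 0.0000 -1.0000
    outer loop
      vertex 12.94 24.67 0.00
      vertex 20.72 21.40 0.00
      vertex 24.58 13.89 0.00
    endloop
  endfacet
  facet normal 0.0000 0.0000 -1.0000
    outer loop
      vertex 4.88 22.17 0.00
      vertex 12.94 24.67 0.00
      vertex 24.58 13.89 0.00
    endloop
  endfacet
  facet normal 0.0000 0.0000 -1.0000
    outer loop
      vertex 0.31 15.07 0.00
      vertex 4.88 22.17 0.00
      vertex 24.58 13.89 0.00
    endloop
  endfacet
  facet normal 0.0000 0.0000 -1.0000
    outer loop
      vertex 1.37 6.70 0.00
      vertex 0.31 15.07 0.00
      vertex 24.58 13.89 0.00
    endloop
  endfacet
  facet normal 0.0000 0.0000 -1.0000
    outer loop
      vertex 7.56 0.96 0.00
      vertex 1.37 6.70 0.00
      vertex 24.58 13.89 0.00
    endloop
  endfacet
  facet normal 0.0000 0.0000 -1.0000
    outer loop
      vertex 15.99 0.55 0.00
      vertex 7.56 0.96 0.00
      vertex 24.58 13.89 0.00
    endloop
  endfacet
  facet normal 0.0000 0.0000 -1.0000
    outer loop
      vertex 22.71 5.66 0.00
      vertex 15.99 0.55 0.00
      vertex 24.58 13.89 0.00
    endloop
  endfacet
  facet normal 0.8280 0.4256 0.3651
    outer loop
      vertex 24.58 13.89 0.00
      vertex 20.72 21.40 0.00
      vertex 12.34 12.34 29.57
    endloop
  endfacet
  facet normal 0.3607 0.8582 0.3652
    outer loop
      vertex 20.72 21.40 0.00
      vertex 12.94 24.67 0.00
      vertex 12.34 12.34 29.57
    endloop
  endfacet
  facet normal -0.2758 0.8892 0.3652
    outer loop
      vertex 12.94 24.67 0.00
      vertex 4.88 22.17 0.00
      vertex 12.34 12.34 29.57
    endloop
  endfacet
  facet normal -0.7829 0.5039 0.3650
    outer loop
      vertex 4.88 22.17 0.00
      vertex 0.31 15.07 0.00
      vertex 12.34 12.34 29.57
    endloop
  endfacet
  facet normal -0.9236 -0.1170 0.3650
    outer loop
      vertex 0.31 15.07 0.00
      vertex 1.37 6.70 0.00
      vertex 12.34 12.34 29.57
    endloop
  endfacet
  facet normal -0.6330 -0.6827 0.3650
    outer loop
      vertex 1.37 6.70 0.00
      vertex 7.56 0.96 0.00
      vertex 12.34 12.34 29.57
    endloop
  endfacet
  facet normal -0.0452 -0.9298 0.3652
    outer loop
      vertex 7.56 0.96 0.00
      vertex 15.99 0.55 0.00
      vertex 12.34 12.34 29.57
    endloop
  endfacet
  facet normal 0.5635 -0.7411 0.3650
    outer loop
      vertex 15.99 0.55 0.00
      vertex 22.71 5.66 0.00
      vertex 12.34 12.34 29.57
    endloop
  endfacet
  facet normal 0.9079 -0.2063 0.3650
    outer loop
      vertex 22.71 5.66 0.00
      vertex 24.58 13.89 0.00
      vertex 12.34 12.34 29.57
    endloop
  endfacet
endsolid part

The G0 Z moves step by Δz≈4.22 mm. The G1 loops shrink linearly with z, so the solid tapers from its base footprint up to z≈29.6. Closing with a flat bottom cap and the tapered top and triangulating gives 16 facets — a regular 9-sided pyramid, base circumscribed radius ≈ 12.3 mm, apex at z ≈ 29.6 mm.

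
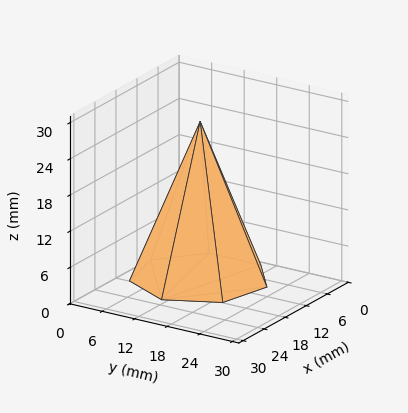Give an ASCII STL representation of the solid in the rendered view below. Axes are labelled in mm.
Reading the render: the shape is a regular 7-sided pyramid, base circumscribed radius ≈ 11 mm, apex at z ≈ 26 mm (dimensions read to the nearest mm from the axis ticks). For the STL, each face is triangulated and given an outward normal.

solid part
  facet normal 0.0000 0.0000 -1.0000
    outer loop
      vertex 8.55 21.72 0.00
      vertex 17.86 19.60 0.00
      vertex 22.00 11.00 0.00
    endloop
  endfacet
  facet normal 0.0000 0.0000 -1.0000
    outer loop
      vertex 1.09 15.77 0.00
      vertex 8.55 21.72 0.00
      vertex 22.00 11.00 0.00
    endloop
  endfacet
  facet normal 0.0000 0.0000 -1.0000
    outer loop
      vertex 1.09 6.23 0.00
      vertex 1.09 15.77 0.00
      vertex 22.00 11.00 0.00
    endloop
  endfacet
  facet normal 0.0000 0.0000 -1.0000
    outer loop
      vertex 8.55 0.28 0.00
      vertex 1.09 6.23 0.00
      vertex 22.00 11.00 0.00
    endloop
  endfacet
  facet normal 0.0000 0.0000 -1.0000
    outer loop
      vertex 17.86 2.40 0.00
      vertex 8.55 0.28 0.00
      vertex 22.00 11.00 0.00
    endloop
  endfacet
  facet normal 0.8419 0.4053 0.3562
    outer loop
      vertex 22.00 11.00 0.00
      vertex 17.86 19.60 0.00
      vertex 11.00 11.00 26.00
    endloop
  endfacet
  facet normal 0.2075 0.9111 0.3561
    outer loop
      vertex 17.86 19.60 0.00
      vertex 8.55 21.72 0.00
      vertex 11.00 11.00 26.00
    endloop
  endfacet
  facet normal -0.5827 0.7305 0.3561
    outer loop
      vertex 8.55 21.72 0.00
      vertex 1.09 15.77 0.00
      vertex 11.00 11.00 26.00
    endloop
  endfacet
  facet normal -0.9344 0.0000 0.3562
    outer loop
      vertex 1.09 15.77 0.00
      vertex 1.09 6.23 0.00
      vertex 11.00 11.00 26.00
    endloop
  endfacet
  facet normal -0.5827 -0.7305 0.3561
    outer loop
      vertex 1.09 6.23 0.00
      vertex 8.55 0.28 0.00
      vertex 11.00 11.00 26.00
    endloop
  endfacet
  facet normal 0.2075 -0.9111 0.3561
    outer loop
      vertex 8.55 0.28 0.00
      vertex 17.86 2.40 0.00
      vertex 11.00 11.00 26.00
    endloop
  endfacet
  facet normal 0.8419 -0.4053 0.3562
    outer loop
      vertex 17.86 2.40 0.00
      vertex 22.00 11.00 0.00
      vertex 11.00 11.00 26.00
    endloop
  endfacet
endsolid part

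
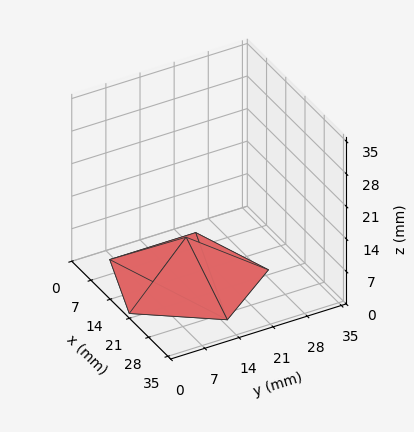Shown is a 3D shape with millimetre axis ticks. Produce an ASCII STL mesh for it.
Reading the render: the shape is a regular 5-sided pyramid, base circumscribed radius ≈ 15 mm, apex at z ≈ 9 mm (dimensions read to the nearest mm from the axis ticks). For the STL, each face is triangulated and given an outward normal.

solid part
  facet normal 0.0000 0.0000 -1.0000
    outer loop
      vertex 2.86 23.82 0.00
      vertex 19.64 29.27 0.00
      vertex 30.00 15.00 0.00
    endloop
  endfacet
  facet normal 0.0000 0.0000 -1.0000
    outer loop
      vertex 2.86 6.18 0.00
      vertex 2.86 23.82 0.00
      vertex 30.00 15.00 0.00
    endloop
  endfacet
  facet normal 0.0000 0.0000 -1.0000
    outer loop
      vertex 19.64 0.73 0.00
      vertex 2.86 6.18 0.00
      vertex 30.00 15.00 0.00
    endloop
  endfacet
  facet normal 0.4820 0.3499 0.8033
    outer loop
      vertex 30.00 15.00 0.00
      vertex 19.64 29.27 0.00
      vertex 15.00 15.00 9.00
    endloop
  endfacet
  facet normal -0.1840 0.5665 0.8033
    outer loop
      vertex 19.64 29.27 0.00
      vertex 2.86 23.82 0.00
      vertex 15.00 15.00 9.00
    endloop
  endfacet
  facet normal -0.5955 0.0000 0.8033
    outer loop
      vertex 2.86 23.82 0.00
      vertex 2.86 6.18 0.00
      vertex 15.00 15.00 9.00
    endloop
  endfacet
  facet normal -0.1840 -0.5665 0.8033
    outer loop
      vertex 2.86 6.18 0.00
      vertex 19.64 0.73 0.00
      vertex 15.00 15.00 9.00
    endloop
  endfacet
  facet normal 0.4820 -0.3499 0.8033
    outer loop
      vertex 19.64 0.73 0.00
      vertex 30.00 15.00 0.00
      vertex 15.00 15.00 9.00
    endloop
  endfacet
endsolid part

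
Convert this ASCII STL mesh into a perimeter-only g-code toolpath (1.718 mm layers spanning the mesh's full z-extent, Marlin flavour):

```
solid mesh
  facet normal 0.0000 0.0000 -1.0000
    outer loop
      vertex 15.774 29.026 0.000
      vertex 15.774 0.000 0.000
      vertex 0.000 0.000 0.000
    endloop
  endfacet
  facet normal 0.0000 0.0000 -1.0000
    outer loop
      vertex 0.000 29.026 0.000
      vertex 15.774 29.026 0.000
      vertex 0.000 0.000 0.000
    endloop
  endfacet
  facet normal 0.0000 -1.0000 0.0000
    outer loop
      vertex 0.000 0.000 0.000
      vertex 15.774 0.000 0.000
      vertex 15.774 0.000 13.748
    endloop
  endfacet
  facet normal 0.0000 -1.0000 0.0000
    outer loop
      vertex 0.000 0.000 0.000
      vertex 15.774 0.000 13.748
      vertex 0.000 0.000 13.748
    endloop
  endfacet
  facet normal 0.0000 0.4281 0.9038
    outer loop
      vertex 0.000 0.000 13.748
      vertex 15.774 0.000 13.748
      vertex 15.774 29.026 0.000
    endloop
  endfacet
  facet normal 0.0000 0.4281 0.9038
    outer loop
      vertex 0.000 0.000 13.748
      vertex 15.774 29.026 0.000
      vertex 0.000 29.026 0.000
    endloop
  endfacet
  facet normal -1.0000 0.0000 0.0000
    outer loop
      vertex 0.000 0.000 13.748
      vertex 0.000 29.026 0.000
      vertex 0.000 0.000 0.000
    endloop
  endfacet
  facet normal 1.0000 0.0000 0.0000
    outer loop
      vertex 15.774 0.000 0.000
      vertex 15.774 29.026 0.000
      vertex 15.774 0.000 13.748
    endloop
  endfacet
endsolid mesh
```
; perimeter-only toolpath
G21 ; units = mm
G90 ; absolute positioning
G28 ; home
; layer 1
G0 Z1.718
G0 X0.000 Y0.000
G1 X15.774 Y0.000
G1 X15.774 Y25.398
G1 X0.000 Y25.398
G1 X0.000 Y0.000
; layer 2
G0 Z3.437
G0 X0.000 Y0.000
G1 X15.774 Y0.000
G1 X15.774 Y21.770
G1 X0.000 Y21.770
G1 X0.000 Y0.000
; layer 3
G0 Z5.155
G0 X0.000 Y0.000
G1 X15.774 Y0.000
G1 X15.774 Y18.141
G1 X0.000 Y18.141
G1 X0.000 Y0.000
; layer 4
G0 Z6.874
G0 X0.000 Y0.000
G1 X15.774 Y0.000
G1 X15.774 Y14.513
G1 X0.000 Y14.513
G1 X0.000 Y0.000
; layer 5
G0 Z8.592
G0 X0.000 Y0.000
G1 X15.774 Y0.000
G1 X15.774 Y10.885
G1 X0.000 Y10.885
G1 X0.000 Y0.000
; layer 6
G0 Z10.311
G0 X0.000 Y0.000
G1 X15.774 Y0.000
G1 X15.774 Y7.256
G1 X0.000 Y7.256
G1 X0.000 Y0.000
; layer 7
G0 Z12.029
G0 X0.000 Y0.000
G1 X15.774 Y0.000
G1 X15.774 Y3.628
G1 X0.000 Y3.628
G1 X0.000 Y0.000
M2 ; end

The solid is a wedge (ramp): 15.8 × 29 mm base, rising to 13.7 mm along the y=0 edge and sloping linearly to z=0 at y=29. Slicing at Δz = 1.718 mm — 8 equal slices spanning the solid's height, so layer i sits at z = i·h/8 — gives 7 non-empty perimeters. Each is a 4-segment closed polygon; G0 lifts to the layer z and rapids to the start vertex, then G1 traces the edges. The cross-section shrinks linearly with z (the slice at the apex is degenerate and omitted).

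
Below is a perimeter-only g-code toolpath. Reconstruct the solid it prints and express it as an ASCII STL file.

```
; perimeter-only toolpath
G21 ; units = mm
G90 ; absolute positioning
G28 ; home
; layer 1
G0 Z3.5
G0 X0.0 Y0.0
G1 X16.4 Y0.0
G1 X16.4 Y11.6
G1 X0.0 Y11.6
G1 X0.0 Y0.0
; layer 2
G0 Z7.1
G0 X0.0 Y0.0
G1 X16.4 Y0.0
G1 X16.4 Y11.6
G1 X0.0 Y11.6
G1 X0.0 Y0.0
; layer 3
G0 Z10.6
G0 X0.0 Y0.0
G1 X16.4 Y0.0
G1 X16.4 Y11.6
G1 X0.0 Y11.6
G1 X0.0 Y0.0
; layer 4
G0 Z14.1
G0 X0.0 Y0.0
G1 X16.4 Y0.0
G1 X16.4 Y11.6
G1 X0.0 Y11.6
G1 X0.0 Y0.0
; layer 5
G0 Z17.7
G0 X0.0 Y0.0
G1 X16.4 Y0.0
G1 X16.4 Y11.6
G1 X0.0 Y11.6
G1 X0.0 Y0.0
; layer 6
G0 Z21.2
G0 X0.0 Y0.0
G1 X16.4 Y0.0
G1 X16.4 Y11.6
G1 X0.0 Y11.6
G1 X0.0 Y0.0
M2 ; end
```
solid part
  facet normal 0.0000 0.0000 -1.0000
    outer loop
      vertex 16.4 11.6 0.0
      vertex 16.4 0.0 0.0
      vertex 0.0 0.0 0.0
    endloop
  endfacet
  facet normal 0.0000 0.0000 -1.0000
    outer loop
      vertex 0.0 11.6 0.0
      vertex 16.4 11.6 0.0
      vertex 0.0 0.0 0.0
    endloop
  endfacet
  facet normal 0.0000 0.0000 1.0000
    outer loop
      vertex 0.0 0.0 21.2
      vertex 16.4 0.0 21.2
      vertex 16.4 11.6 21.2
    endloop
  endfacet
  facet normal 0.0000 0.0000 1.0000
    outer loop
      vertex 0.0 0.0 21.2
      vertex 16.4 11.6 21.2
      vertex 0.0 11.6 21.2
    endloop
  endfacet
  facet normal 0.0000 -1.0000 0.0000
    outer loop
      vertex 0.0 0.0 0.0
      vertex 16.4 0.0 0.0
      vertex 16.4 0.0 21.2
    endloop
  endfacet
  facet normal 0.0000 -1.0000 0.0000
    outer loop
      vertex 0.0 0.0 0.0
      vertex 16.4 0.0 21.2
      vertex 0.0 0.0 21.2
    endloop
  endfacet
  facet normal 0.0000 1.0000 0.0000
    outer loop
      vertex 16.4 11.6 21.2
      vertex 16.4 11.6 0.0
      vertex 0.0 11.6 0.0
    endloop
  endfacet
  facet normal 0.0000 1.0000 0.0000
    outer loop
      vertex 0.0 11.6 21.2
      vertex 16.4 11.6 21.2
      vertex 0.0 11.6 0.0
    endloop
  endfacet
  facet normal -1.0000 0.0000 0.0000
    outer loop
      vertex 0.0 11.6 21.2
      vertex 0.0 11.6 0.0
      vertex 0.0 0.0 0.0
    endloop
  endfacet
  facet normal -1.0000 0.0000 0.0000
    outer loop
      vertex 0.0 0.0 21.2
      vertex 0.0 11.6 21.2
      vertex 0.0 0.0 0.0
    endloop
  endfacet
  facet normal 1.0000 0.0000 0.0000
    outer loop
      vertex 16.4 0.0 0.0
      vertex 16.4 11.6 0.0
      vertex 16.4 11.6 21.2
    endloop
  endfacet
  facet normal 1.0000 0.0000 0.0000
    outer loop
      vertex 16.4 0.0 0.0
      vertex 16.4 11.6 21.2
      vertex 16.4 0.0 21.2
    endloop
  endfacet
endsolid part

The G0 Z moves step by Δz≈3.5 mm. Every layer's G1 loop is the same polygon, so the solid is a straight extrusion of it from z=0 to z≈21.2. Closing with flat bottom and top caps and triangulating gives 12 facets — a rectangular box, roughly 16.4 × 11.6 mm footprint and 21.2 mm tall.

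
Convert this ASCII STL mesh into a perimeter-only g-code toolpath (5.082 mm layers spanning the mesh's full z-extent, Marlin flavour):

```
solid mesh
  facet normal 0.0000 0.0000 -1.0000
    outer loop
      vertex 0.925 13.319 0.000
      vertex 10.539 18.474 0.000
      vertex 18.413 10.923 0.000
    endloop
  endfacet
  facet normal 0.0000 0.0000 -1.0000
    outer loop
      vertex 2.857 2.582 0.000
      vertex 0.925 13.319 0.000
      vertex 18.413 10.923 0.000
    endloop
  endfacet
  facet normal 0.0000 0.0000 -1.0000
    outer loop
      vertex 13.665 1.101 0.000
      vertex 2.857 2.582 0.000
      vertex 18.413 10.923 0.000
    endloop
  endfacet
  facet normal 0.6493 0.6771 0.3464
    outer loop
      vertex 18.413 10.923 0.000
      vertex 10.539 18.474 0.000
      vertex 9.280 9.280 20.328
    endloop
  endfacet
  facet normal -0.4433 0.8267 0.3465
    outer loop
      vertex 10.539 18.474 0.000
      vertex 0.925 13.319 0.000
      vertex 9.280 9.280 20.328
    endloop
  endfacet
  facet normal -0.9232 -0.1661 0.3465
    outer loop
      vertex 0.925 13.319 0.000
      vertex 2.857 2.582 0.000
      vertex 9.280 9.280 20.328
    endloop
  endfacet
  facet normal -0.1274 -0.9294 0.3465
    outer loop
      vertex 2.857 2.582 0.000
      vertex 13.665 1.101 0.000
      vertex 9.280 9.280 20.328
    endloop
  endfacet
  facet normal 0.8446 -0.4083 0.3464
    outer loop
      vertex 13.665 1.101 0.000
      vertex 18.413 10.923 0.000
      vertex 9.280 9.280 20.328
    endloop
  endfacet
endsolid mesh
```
; perimeter-only toolpath
G21 ; units = mm
G90 ; absolute positioning
G28 ; home
; layer 1
G0 Z5.082
G0 X16.130 Y10.512
G1 X10.224 Y16.175
G1 X3.014 Y12.309
G1 X4.463 Y4.256
G1 X12.569 Y3.146
G1 X16.130 Y10.512
; layer 2
G0 Z10.164
G0 X13.846 Y10.101
G1 X9.909 Y13.877
G1 X5.103 Y11.300
G1 X6.069 Y5.931
G1 X11.473 Y5.191
G1 X13.846 Y10.101
; layer 3
G0 Z15.246
G0 X11.563 Y9.691
G1 X9.595 Y11.578
G1 X7.191 Y10.290
G1 X7.674 Y7.605
G1 X10.376 Y7.235
G1 X11.563 Y9.691
M2 ; end

The solid is a regular 5-sided pyramid, base circumscribed radius ≈ 9.28 mm, apex at z ≈ 20.3 mm. Slicing at Δz = 5.082 mm — 4 equal slices spanning the solid's height, so layer i sits at z = i·h/4 — gives 3 non-empty perimeters. Each is a 5-segment closed polygon; G0 lifts to the layer z and rapids to the start vertex, then G1 traces the edges. The cross-section shrinks linearly with z (the slice at the apex is degenerate and omitted).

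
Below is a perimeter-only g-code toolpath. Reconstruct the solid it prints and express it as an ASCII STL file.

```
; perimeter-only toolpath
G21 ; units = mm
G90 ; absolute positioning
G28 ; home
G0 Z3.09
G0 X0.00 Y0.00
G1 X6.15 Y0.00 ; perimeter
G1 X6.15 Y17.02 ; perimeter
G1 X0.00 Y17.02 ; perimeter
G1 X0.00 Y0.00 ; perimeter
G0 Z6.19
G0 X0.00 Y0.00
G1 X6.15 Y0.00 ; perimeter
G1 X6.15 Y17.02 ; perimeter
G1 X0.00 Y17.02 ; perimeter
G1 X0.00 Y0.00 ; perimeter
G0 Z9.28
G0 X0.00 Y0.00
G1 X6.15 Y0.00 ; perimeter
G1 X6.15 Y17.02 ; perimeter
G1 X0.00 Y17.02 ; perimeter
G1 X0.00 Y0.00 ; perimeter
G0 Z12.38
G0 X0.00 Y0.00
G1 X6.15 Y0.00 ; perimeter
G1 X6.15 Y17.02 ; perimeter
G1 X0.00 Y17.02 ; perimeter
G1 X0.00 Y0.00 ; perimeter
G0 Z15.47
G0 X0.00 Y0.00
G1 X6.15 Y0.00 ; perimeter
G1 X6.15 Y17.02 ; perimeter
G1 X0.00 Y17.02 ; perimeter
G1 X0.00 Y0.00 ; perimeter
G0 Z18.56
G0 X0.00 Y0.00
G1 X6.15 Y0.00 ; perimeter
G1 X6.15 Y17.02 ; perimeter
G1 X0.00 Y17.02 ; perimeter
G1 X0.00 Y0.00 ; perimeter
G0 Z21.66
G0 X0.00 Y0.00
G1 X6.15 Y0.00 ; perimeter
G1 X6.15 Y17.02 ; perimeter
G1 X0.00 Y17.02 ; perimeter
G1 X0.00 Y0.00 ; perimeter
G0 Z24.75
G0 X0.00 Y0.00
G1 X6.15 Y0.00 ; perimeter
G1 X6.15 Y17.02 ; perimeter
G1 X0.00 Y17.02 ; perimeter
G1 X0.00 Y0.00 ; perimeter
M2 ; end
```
solid part
  facet normal 0.0000 0.0000 -1.0000
    outer loop
      vertex 6.15 17.02 0.00
      vertex 6.15 0.00 0.00
      vertex 0.00 0.00 0.00
    endloop
  endfacet
  facet normal 0.0000 0.0000 -1.0000
    outer loop
      vertex 0.00 17.02 0.00
      vertex 6.15 17.02 0.00
      vertex 0.00 0.00 0.00
    endloop
  endfacet
  facet normal 0.0000 0.0000 1.0000
    outer loop
      vertex 0.00 0.00 24.75
      vertex 6.15 0.00 24.75
      vertex 6.15 17.02 24.75
    endloop
  endfacet
  facet normal 0.0000 0.0000 1.0000
    outer loop
      vertex 0.00 0.00 24.75
      vertex 6.15 17.02 24.75
      vertex 0.00 17.02 24.75
    endloop
  endfacet
  facet normal 0.0000 -1.0000 0.0000
    outer loop
      vertex 0.00 0.00 0.00
      vertex 6.15 0.00 0.00
      vertex 6.15 0.00 24.75
    endloop
  endfacet
  facet normal 0.0000 -1.0000 0.0000
    outer loop
      vertex 0.00 0.00 0.00
      vertex 6.15 0.00 24.75
      vertex 0.00 0.00 24.75
    endloop
  endfacet
  facet normal 0.0000 1.0000 0.0000
    outer loop
      vertex 6.15 17.02 24.75
      vertex 6.15 17.02 0.00
      vertex 0.00 17.02 0.00
    endloop
  endfacet
  facet normal 0.0000 1.0000 0.0000
    outer loop
      vertex 0.00 17.02 24.75
      vertex 6.15 17.02 24.75
      vertex 0.00 17.02 0.00
    endloop
  endfacet
  facet normal -1.0000 0.0000 0.0000
    outer loop
      vertex 0.00 17.02 24.75
      vertex 0.00 17.02 0.00
      vertex 0.00 0.00 0.00
    endloop
  endfacet
  facet normal -1.0000 0.0000 0.0000
    outer loop
      vertex 0.00 0.00 24.75
      vertex 0.00 17.02 24.75
      vertex 0.00 0.00 0.00
    endloop
  endfacet
  facet normal 1.0000 0.0000 0.0000
    outer loop
      vertex 6.15 0.00 0.00
      vertex 6.15 17.02 0.00
      vertex 6.15 17.02 24.75
    endloop
  endfacet
  facet normal 1.0000 0.0000 0.0000
    outer loop
      vertex 6.15 0.00 0.00
      vertex 6.15 17.02 24.75
      vertex 6.15 0.00 24.75
    endloop
  endfacet
endsolid part

The G0 Z moves step by Δz≈3.09 mm. Every layer's G1 loop is the same polygon, so the solid is a straight extrusion of it from z=0 to z≈24.8. Closing with flat bottom and top caps and triangulating gives 12 facets — a rectangular box, roughly 6.15 × 17 mm footprint and 24.8 mm tall.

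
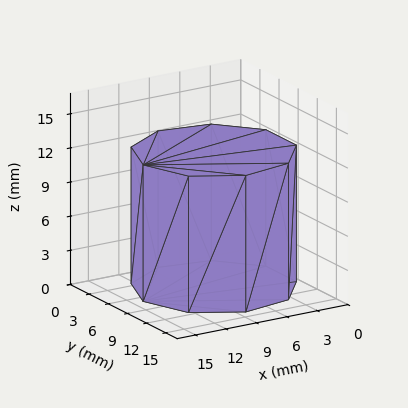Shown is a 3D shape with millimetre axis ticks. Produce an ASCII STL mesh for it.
Reading the render: the shape is a regular 9-sided prism (a cylinder approximated with 9 flat sides), circumscribed radius ≈ 7 mm, height ≈ 12 mm (dimensions read to the nearest mm from the axis ticks). For the STL, each face is triangulated and given an outward normal.

solid part
  facet normal 0.0000 0.0000 -1.0000
    outer loop
      vertex 8.216 13.894 0.000
      vertex 12.362 11.500 0.000
      vertex 14.000 7.000 0.000
    endloop
  endfacet
  facet normal 0.0000 0.0000 -1.0000
    outer loop
      vertex 3.500 13.062 0.000
      vertex 8.216 13.894 0.000
      vertex 14.000 7.000 0.000
    endloop
  endfacet
  facet normal 0.0000 0.0000 -1.0000
    outer loop
      vertex 0.422 9.394 0.000
      vertex 3.500 13.062 0.000
      vertex 14.000 7.000 0.000
    endloop
  endfacet
  facet normal 0.0000 0.0000 -1.0000
    outer loop
      vertex 0.422 4.606 0.000
      vertex 0.422 9.394 0.000
      vertex 14.000 7.000 0.000
    endloop
  endfacet
  facet normal 0.0000 0.0000 -1.0000
    outer loop
      vertex 3.500 0.938 0.000
      vertex 0.422 4.606 0.000
      vertex 14.000 7.000 0.000
    endloop
  endfacet
  facet normal 0.0000 0.0000 -1.0000
    outer loop
      vertex 8.216 0.106 0.000
      vertex 3.500 0.938 0.000
      vertex 14.000 7.000 0.000
    endloop
  endfacet
  facet normal 0.0000 0.0000 -1.0000
    outer loop
      vertex 12.362 2.500 0.000
      vertex 8.216 0.106 0.000
      vertex 14.000 7.000 0.000
    endloop
  endfacet
  facet normal 0.0000 0.0000 1.0000
    outer loop
      vertex 14.000 7.000 12.000
      vertex 12.362 11.500 12.000
      vertex 8.216 13.894 12.000
    endloop
  endfacet
  facet normal 0.0000 0.0000 1.0000
    outer loop
      vertex 14.000 7.000 12.000
      vertex 8.216 13.894 12.000
      vertex 3.500 13.062 12.000
    endloop
  endfacet
  facet normal 0.0000 0.0000 1.0000
    outer loop
      vertex 14.000 7.000 12.000
      vertex 3.500 13.062 12.000
      vertex 0.422 9.394 12.000
    endloop
  endfacet
  facet normal 0.0000 0.0000 1.0000
    outer loop
      vertex 14.000 7.000 12.000
      vertex 0.422 9.394 12.000
      vertex 0.422 4.606 12.000
    endloop
  endfacet
  facet normal 0.0000 0.0000 1.0000
    outer loop
      vertex 14.000 7.000 12.000
      vertex 0.422 4.606 12.000
      vertex 3.500 0.938 12.000
    endloop
  endfacet
  facet normal 0.0000 0.0000 1.0000
    outer loop
      vertex 14.000 7.000 12.000
      vertex 3.500 0.938 12.000
      vertex 8.216 0.106 12.000
    endloop
  endfacet
  facet normal 0.0000 0.0000 1.0000
    outer loop
      vertex 14.000 7.000 12.000
      vertex 8.216 0.106 12.000
      vertex 12.362 2.500 12.000
    endloop
  endfacet
  facet normal 0.9397 0.3420 0.0000
    outer loop
      vertex 14.000 7.000 0.000
      vertex 12.362 11.500 0.000
      vertex 12.362 11.500 12.000
    endloop
  endfacet
  facet normal 0.9397 0.3420 0.0000
    outer loop
      vertex 14.000 7.000 0.000
      vertex 12.362 11.500 12.000
      vertex 14.000 7.000 12.000
    endloop
  endfacet
  facet normal 0.5000 0.8660 0.0000
    outer loop
      vertex 12.362 11.500 0.000
      vertex 8.216 13.894 0.000
      vertex 8.216 13.894 12.000
    endloop
  endfacet
  facet normal 0.5000 0.8660 0.0000
    outer loop
      vertex 12.362 11.500 0.000
      vertex 8.216 13.894 12.000
      vertex 12.362 11.500 12.000
    endloop
  endfacet
  facet normal -0.1737 0.9848 0.0000
    outer loop
      vertex 8.216 13.894 0.000
      vertex 3.500 13.062 0.000
      vertex 3.500 13.062 12.000
    endloop
  endfacet
  facet normal -0.1737 0.9848 0.0000
    outer loop
      vertex 8.216 13.894 0.000
      vertex 3.500 13.062 12.000
      vertex 8.216 13.894 12.000
    endloop
  endfacet
  facet normal -0.7660 0.6428 0.0000
    outer loop
      vertex 3.500 13.062 0.000
      vertex 0.422 9.394 0.000
      vertex 0.422 9.394 12.000
    endloop
  endfacet
  facet normal -0.7660 0.6428 0.0000
    outer loop
      vertex 3.500 13.062 0.000
      vertex 0.422 9.394 12.000
      vertex 3.500 13.062 12.000
    endloop
  endfacet
  facet normal -1.0000 0.0000 0.0000
    outer loop
      vertex 0.422 9.394 0.000
      vertex 0.422 4.606 0.000
      vertex 0.422 4.606 12.000
    endloop
  endfacet
  facet normal -1.0000 0.0000 0.0000
    outer loop
      vertex 0.422 9.394 0.000
      vertex 0.422 4.606 12.000
      vertex 0.422 9.394 12.000
    endloop
  endfacet
  facet normal -0.7660 -0.6428 0.0000
    outer loop
      vertex 0.422 4.606 0.000
      vertex 3.500 0.938 0.000
      vertex 3.500 0.938 12.000
    endloop
  endfacet
  facet normal -0.7660 -0.6428 0.0000
    outer loop
      vertex 0.422 4.606 0.000
      vertex 3.500 0.938 12.000
      vertex 0.422 4.606 12.000
    endloop
  endfacet
  facet normal -0.1737 -0.9848 0.0000
    outer loop
      vertex 3.500 0.938 0.000
      vertex 8.216 0.106 0.000
      vertex 8.216 0.106 12.000
    endloop
  endfacet
  facet normal -0.1737 -0.9848 0.0000
    outer loop
      vertex 3.500 0.938 0.000
      vertex 8.216 0.106 12.000
      vertex 3.500 0.938 12.000
    endloop
  endfacet
  facet normal 0.5000 -0.8660 0.0000
    outer loop
      vertex 8.216 0.106 0.000
      vertex 12.362 2.500 0.000
      vertex 12.362 2.500 12.000
    endloop
  endfacet
  facet normal 0.5000 -0.8660 0.0000
    outer loop
      vertex 8.216 0.106 0.000
      vertex 12.362 2.500 12.000
      vertex 8.216 0.106 12.000
    endloop
  endfacet
  facet normal 0.9397 -0.3420 0.0000
    outer loop
      vertex 12.362 2.500 0.000
      vertex 14.000 7.000 0.000
      vertex 14.000 7.000 12.000
    endloop
  endfacet
  facet normal 0.9397 -0.3420 0.0000
    outer loop
      vertex 12.362 2.500 0.000
      vertex 14.000 7.000 12.000
      vertex 12.362 2.500 12.000
    endloop
  endfacet
endsolid part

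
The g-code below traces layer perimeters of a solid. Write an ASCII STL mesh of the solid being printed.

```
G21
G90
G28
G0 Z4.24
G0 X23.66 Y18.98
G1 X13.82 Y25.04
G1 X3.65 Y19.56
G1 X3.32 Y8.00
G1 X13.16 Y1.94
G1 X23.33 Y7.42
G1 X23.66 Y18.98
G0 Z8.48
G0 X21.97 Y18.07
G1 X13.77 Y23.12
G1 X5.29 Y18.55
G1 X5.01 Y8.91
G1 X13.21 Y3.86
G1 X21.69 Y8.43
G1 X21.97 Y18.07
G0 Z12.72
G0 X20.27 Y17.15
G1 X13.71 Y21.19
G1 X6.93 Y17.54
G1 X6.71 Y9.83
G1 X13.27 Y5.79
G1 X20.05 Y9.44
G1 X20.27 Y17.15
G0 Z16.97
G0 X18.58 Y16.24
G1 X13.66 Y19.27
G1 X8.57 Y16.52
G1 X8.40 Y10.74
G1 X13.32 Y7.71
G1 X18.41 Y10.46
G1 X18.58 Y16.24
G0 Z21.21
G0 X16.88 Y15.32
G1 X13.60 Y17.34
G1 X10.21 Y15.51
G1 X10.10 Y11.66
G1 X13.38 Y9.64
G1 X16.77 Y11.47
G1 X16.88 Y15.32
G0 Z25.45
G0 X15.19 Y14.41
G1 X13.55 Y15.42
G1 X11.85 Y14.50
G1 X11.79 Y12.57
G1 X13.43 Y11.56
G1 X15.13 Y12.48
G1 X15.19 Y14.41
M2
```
solid part
  facet normal 0.0000 0.0000 -1.0000
    outer loop
      vertex 2.01 20.57 0.00
      vertex 13.88 26.97 0.00
      vertex 25.36 19.90 0.00
    endloop
  endfacet
  facet normal 0.0000 0.0000 -1.0000
    outer loop
      vertex 1.62 7.08 0.00
      vertex 2.01 20.57 0.00
      vertex 25.36 19.90 0.00
    endloop
  endfacet
  facet normal 0.0000 0.0000 -1.0000
    outer loop
      vertex 13.10 0.01 0.00
      vertex 1.62 7.08 0.00
      vertex 25.36 19.90 0.00
    endloop
  endfacet
  facet normal 0.0000 0.0000 -1.0000
    outer loop
      vertex 24.97 6.41 0.00
      vertex 13.10 0.01 0.00
      vertex 25.36 19.90 0.00
    endloop
  endfacet
  facet normal 0.4880 0.7923 0.3662
    outer loop
      vertex 25.36 19.90 0.00
      vertex 13.88 26.97 0.00
      vertex 13.49 13.49 29.69
    endloop
  endfacet
  facet normal -0.4416 0.8191 0.3661
    outer loop
      vertex 13.88 26.97 0.00
      vertex 2.01 20.57 0.00
      vertex 13.49 13.49 29.69
    endloop
  endfacet
  facet normal -0.9302 0.0269 0.3661
    outer loop
      vertex 2.01 20.57 0.00
      vertex 1.62 7.08 0.00
      vertex 13.49 13.49 29.69
    endloop
  endfacet
  facet normal -0.4880 -0.7923 0.3662
    outer loop
      vertex 1.62 7.08 0.00
      vertex 13.10 0.01 0.00
      vertex 13.49 13.49 29.69
    endloop
  endfacet
  facet normal 0.4416 -0.8191 0.3661
    outer loop
      vertex 13.10 0.01 0.00
      vertex 24.97 6.41 0.00
      vertex 13.49 13.49 29.69
    endloop
  endfacet
  facet normal 0.9302 -0.0269 0.3661
    outer loop
      vertex 24.97 6.41 0.00
      vertex 25.36 19.90 0.00
      vertex 13.49 13.49 29.69
    endloop
  endfacet
endsolid part

The G0 Z moves step by Δz≈4.24 mm. The G1 loops shrink linearly with z, so the solid tapers from its base footprint up to z≈29.7. Closing with a flat bottom cap and the tapered top and triangulating gives 10 facets — a regular 6-sided pyramid, base circumscribed radius ≈ 13.5 mm, apex at z ≈ 29.7 mm.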